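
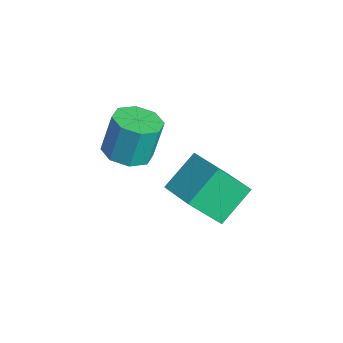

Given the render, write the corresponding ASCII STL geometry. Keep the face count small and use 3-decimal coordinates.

solid 
facet normal -0.941 -0.176 -0.288
outer loop
vertex -1.167 -1.248 -1.7
vertex -0.93 -0.02 -3.222
vertex -0.589 -2.643 -2.735
endloop
endfacet
facet normal -0.121 -0.623 0.773
outer loop
vertex 1.03 -2.34 -2.238
vertex -1.167 -1.248 -1.7
vertex -0.589 -2.643 -2.735
endloop
endfacet
facet normal -0.941 -0.176 -0.289
outer loop
vertex -0.589 -2.643 -2.735
vertex -0.93 -0.02 -3.222
vertex -0.351 -1.414 -4.257
endloop
endfacet
facet normal 0.316 -0.762 -0.566
outer loop
vertex -0.351 -1.414 -4.257
vertex 1.03 -2.34 -2.238
vertex -0.589 -2.643 -2.735
endloop
endfacet
facet normal -0.316 0.762 0.565
outer loop
vertex -1.167 -1.248 -1.7
vertex 0.689 0.283 -2.725
vertex -0.93 -0.02 -3.222
endloop
endfacet
facet normal -0.121 -0.624 0.772
outer loop
vertex 0.451 -0.946 -1.203
vertex -1.167 -1.248 -1.7
vertex 1.03 -2.34 -2.238
endloop
endfacet
facet normal -0.316 0.762 0.566
outer loop
vertex 0.451 -0.946 -1.203
vertex 0.689 0.283 -2.725
vertex -1.167 -1.248 -1.7
endloop
endfacet
facet normal 0.120 0.624 -0.772
outer loop
vertex -0.93 -0.02 -3.222
vertex 0.689 0.283 -2.725
vertex -0.351 -1.414 -4.257
endloop
endfacet
facet normal 0.316 -0.762 -0.565
outer loop
vertex 1.267 -1.112 -3.76
vertex 1.03 -2.34 -2.238
vertex -0.351 -1.414 -4.257
endloop
endfacet
facet normal 0.121 0.623 -0.773
outer loop
vertex -0.351 -1.414 -4.257
vertex 0.689 0.283 -2.725
vertex 1.267 -1.112 -3.76
endloop
endfacet
facet normal 0.941 0.176 0.289
outer loop
vertex 1.267 -1.112 -3.76
vertex 0.451 -0.946 -1.203
vertex 1.03 -2.34 -2.238
endloop
endfacet
facet normal 0.941 0.176 0.289
outer loop
vertex 0.689 0.283 -2.725
vertex 0.451 -0.946 -1.203
vertex 1.267 -1.112 -3.76
endloop
endfacet
facet normal 0.072 -0.290 -0.954
outer loop
vertex 0.183 -3.577 -0.166
vertex -0.669 -4.036 -0.091
vertex -0.391 -3.141 -0.342
endloop
endfacet
facet normal 0.629 0.756 -0.181
outer loop
vertex 0.183 -3.577 -0.166
vertex -0.391 -3.141 -0.342
vertex 0.06 -3.086 1.457
endloop
endfacet
facet normal 0.630 0.755 -0.181
outer loop
vertex 0.06 -3.086 1.457
vertex -0.391 -3.141 -0.342
vertex -0.514 -2.649 1.281
endloop
endfacet
facet normal -0.073 0.289 0.955
outer loop
vertex 0.06 -3.086 1.457
vertex -0.514 -2.649 1.281
vertex -0.791 -3.544 1.531
endloop
endfacet
facet normal 0.072 -0.290 -0.954
outer loop
vertex -0.391 -3.141 -0.342
vertex -0.669 -4.036 -0.091
vertex -1.128 -3.228 -0.371
endloop
endfacet
facet normal -0.101 0.950 -0.296
outer loop
vertex -0.391 -3.141 -0.342
vertex -1.128 -3.228 -0.371
vertex -0.514 -2.649 1.281
endloop
endfacet
facet normal -0.102 0.950 -0.295
outer loop
vertex -0.514 -2.649 1.281
vertex -1.128 -3.228 -0.371
vertex -1.251 -2.737 1.252
endloop
endfacet
facet normal -0.072 0.289 0.955
outer loop
vertex -0.514 -2.649 1.281
vertex -1.251 -2.737 1.252
vertex -0.791 -3.544 1.531
endloop
endfacet
facet normal 0.072 -0.290 -0.954
outer loop
vertex -1.128 -3.228 -0.371
vertex -0.669 -4.036 -0.091
vertex -1.596 -3.789 -0.236
endloop
endfacet
facet normal -0.773 0.588 -0.237
outer loop
vertex -1.128 -3.228 -0.371
vertex -1.596 -3.789 -0.236
vertex -1.251 -2.737 1.252
endloop
endfacet
facet normal -0.774 0.588 -0.236
outer loop
vertex -1.251 -2.737 1.252
vertex -1.596 -3.789 -0.236
vertex -1.718 -3.297 1.387
endloop
endfacet
facet normal -0.071 0.289 0.955
outer loop
vertex -1.251 -2.737 1.252
vertex -1.718 -3.297 1.387
vertex -0.791 -3.544 1.531
endloop
endfacet
facet normal 0.072 -0.289 -0.955
outer loop
vertex -1.596 -3.789 -0.236
vertex -0.669 -4.036 -0.091
vertex -1.52 -4.494 -0.017
endloop
endfacet
facet normal -0.992 -0.119 -0.039
outer loop
vertex -1.596 -3.789 -0.236
vertex -1.52 -4.494 -0.017
vertex -1.718 -3.297 1.387
endloop
endfacet
facet normal -0.992 -0.118 -0.040
outer loop
vertex -1.718 -3.297 1.387
vertex -1.52 -4.494 -0.017
vertex -1.643 -4.003 1.606
endloop
endfacet
facet normal -0.071 0.289 0.955
outer loop
vertex -1.718 -3.297 1.387
vertex -1.643 -4.003 1.606
vertex -0.791 -3.544 1.531
endloop
endfacet
facet normal 0.073 -0.289 -0.955
outer loop
vertex -1.52 -4.494 -0.017
vertex -0.669 -4.036 -0.091
vertex -0.946 -4.931 0.159
endloop
endfacet
facet normal -0.630 -0.755 0.181
outer loop
vertex -1.52 -4.494 -0.017
vertex -0.946 -4.931 0.159
vertex -1.643 -4.003 1.606
endloop
endfacet
facet normal -0.629 -0.756 0.181
outer loop
vertex -1.643 -4.003 1.606
vertex -0.946 -4.931 0.159
vertex -1.069 -4.439 1.782
endloop
endfacet
facet normal -0.072 0.290 0.954
outer loop
vertex -1.643 -4.003 1.606
vertex -1.069 -4.439 1.782
vertex -0.791 -3.544 1.531
endloop
endfacet
facet normal 0.072 -0.289 -0.955
outer loop
vertex -0.946 -4.931 0.159
vertex -0.669 -4.036 -0.091
vertex -0.209 -4.843 0.188
endloop
endfacet
facet normal 0.102 -0.950 0.296
outer loop
vertex -0.946 -4.931 0.159
vertex -0.209 -4.843 0.188
vertex -1.069 -4.439 1.782
endloop
endfacet
facet normal 0.101 -0.950 0.295
outer loop
vertex -1.069 -4.439 1.782
vertex -0.209 -4.843 0.188
vertex -0.332 -4.352 1.811
endloop
endfacet
facet normal -0.072 0.290 0.954
outer loop
vertex -1.069 -4.439 1.782
vertex -0.332 -4.352 1.811
vertex -0.791 -3.544 1.531
endloop
endfacet
facet normal 0.071 -0.289 -0.955
outer loop
vertex -0.209 -4.843 0.188
vertex -0.669 -4.036 -0.091
vertex 0.258 -4.283 0.053
endloop
endfacet
facet normal 0.773 -0.588 0.237
outer loop
vertex -0.209 -4.843 0.188
vertex 0.258 -4.283 0.053
vertex -0.332 -4.352 1.811
endloop
endfacet
facet normal 0.773 -0.588 0.236
outer loop
vertex -0.332 -4.352 1.811
vertex 0.258 -4.283 0.053
vertex 0.136 -3.791 1.676
endloop
endfacet
facet normal -0.072 0.290 0.954
outer loop
vertex -0.332 -4.352 1.811
vertex 0.136 -3.791 1.676
vertex -0.791 -3.544 1.531
endloop
endfacet
facet normal 0.071 -0.289 -0.955
outer loop
vertex 0.258 -4.283 0.053
vertex -0.669 -4.036 -0.091
vertex 0.183 -3.577 -0.166
endloop
endfacet
facet normal 0.992 0.118 0.039
outer loop
vertex 0.258 -4.283 0.053
vertex 0.183 -3.577 -0.166
vertex 0.136 -3.791 1.676
endloop
endfacet
facet normal 0.992 0.119 0.039
outer loop
vertex 0.136 -3.791 1.676
vertex 0.183 -3.577 -0.166
vertex 0.06 -3.086 1.457
endloop
endfacet
facet normal -0.072 0.289 0.955
outer loop
vertex 0.136 -3.791 1.676
vertex 0.06 -3.086 1.457
vertex -0.791 -3.544 1.531
endloop
endfacet

endsolid


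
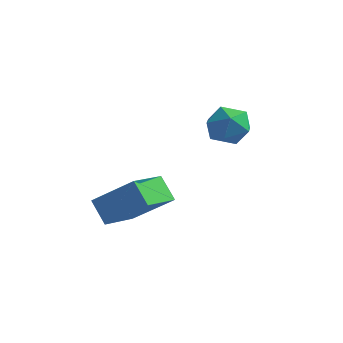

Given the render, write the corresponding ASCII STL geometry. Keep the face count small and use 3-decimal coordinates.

solid 
facet normal -0.633 0.209 0.746
outer loop
vertex 0.802 -3.611 0.024
vertex 0.85 -2.013 -0.384
vertex -0.777 -3.887 -1.238
endloop
endfacet
facet normal -0.028 -0.969 0.247
outer loop
vertex -0.05 -4.127 -2.096
vertex 0.802 -3.611 0.024
vertex -0.777 -3.887 -1.238
endloop
endfacet
facet normal -0.632 0.209 0.746
outer loop
vertex -0.777 -3.887 -1.238
vertex 0.85 -2.013 -0.384
vertex -0.73 -2.288 -1.646
endloop
endfacet
facet normal -0.774 -0.135 -0.618
outer loop
vertex -0.73 -2.288 -1.646
vertex -0.05 -4.127 -2.096
vertex -0.777 -3.887 -1.238
endloop
endfacet
facet normal 0.774 0.135 0.618
outer loop
vertex 0.802 -3.611 0.024
vertex 1.577 -2.253 -1.242
vertex 0.85 -2.013 -0.384
endloop
endfacet
facet normal -0.029 -0.968 0.247
outer loop
vertex 1.53 -3.852 -0.834
vertex 0.802 -3.611 0.024
vertex -0.05 -4.127 -2.096
endloop
endfacet
facet normal 0.774 0.135 0.619
outer loop
vertex 1.53 -3.852 -0.834
vertex 1.577 -2.253 -1.242
vertex 0.802 -3.611 0.024
endloop
endfacet
facet normal 0.029 0.969 -0.247
outer loop
vertex 0.85 -2.013 -0.384
vertex 1.577 -2.253 -1.242
vertex -0.73 -2.288 -1.646
endloop
endfacet
facet normal -0.774 -0.135 -0.619
outer loop
vertex -0.002 -2.529 -2.504
vertex -0.05 -4.127 -2.096
vertex -0.73 -2.288 -1.646
endloop
endfacet
facet normal 0.029 0.968 -0.248
outer loop
vertex -0.73 -2.288 -1.646
vertex 1.577 -2.253 -1.242
vertex -0.002 -2.529 -2.504
endloop
endfacet
facet normal 0.632 -0.209 -0.746
outer loop
vertex -0.002 -2.529 -2.504
vertex 1.53 -3.852 -0.834
vertex -0.05 -4.127 -2.096
endloop
endfacet
facet normal 0.633 -0.209 -0.746
outer loop
vertex 1.577 -2.253 -1.242
vertex 1.53 -3.852 -0.834
vertex -0.002 -2.529 -2.504
endloop
endfacet
facet normal -0.729 0.430 0.533
outer loop
vertex 0.875 1.003 1.251
vertex 1.416 0.96 2.026
vertex 1.454 1.72 1.464
endloop
endfacet
facet normal -0.747 0.648 -0.148
outer loop
vertex 0.875 1.003 1.251
vertex 1.454 1.72 1.464
vertex 1.376 1.425 0.568
endloop
endfacet
facet normal -0.825 0.071 -0.561
outer loop
vertex 0.875 1.003 1.251
vertex 1.376 1.425 0.568
vertex 1.289 0.483 0.577
endloop
endfacet
facet normal -0.854 -0.503 -0.136
outer loop
vertex 0.875 1.003 1.251
vertex 1.289 0.483 0.577
vertex 1.314 0.196 1.478
endloop
endfacet
facet normal -0.794 -0.280 0.539
outer loop
vertex 0.875 1.003 1.251
vertex 1.314 0.196 1.478
vertex 1.416 0.96 2.026
endloop
endfacet
facet normal -0.118 0.946 -0.301
outer loop
vertex 1.376 1.425 0.568
vertex 1.454 1.72 1.464
vertex 2.226 1.644 0.922
endloop
endfacet
facet normal -0.089 0.595 0.799
outer loop
vertex 1.454 1.72 1.464
vertex 1.416 0.96 2.026
vertex 2.251 1.357 1.823
endloop
endfacet
facet normal -0.194 -0.555 0.809
outer loop
vertex 1.416 0.96 2.026
vertex 1.314 0.196 1.478
vertex 2.164 0.415 1.832
endloop
endfacet
facet normal -0.289 -0.914 -0.283
outer loop
vertex 1.314 0.196 1.478
vertex 1.289 0.483 0.577
vertex 2.086 0.12 0.936
endloop
endfacet
facet normal -0.242 0.013 -0.970
outer loop
vertex 1.289 0.483 0.577
vertex 1.376 1.425 0.568
vertex 2.124 0.88 0.374
endloop
endfacet
facet normal 0.854 0.503 0.136
outer loop
vertex 2.665 0.837 1.149
vertex 2.226 1.644 0.922
vertex 2.251 1.357 1.823
endloop
endfacet
facet normal 0.825 -0.071 0.561
outer loop
vertex 2.665 0.837 1.149
vertex 2.251 1.357 1.823
vertex 2.164 0.415 1.832
endloop
endfacet
facet normal 0.747 -0.648 0.148
outer loop
vertex 2.665 0.837 1.149
vertex 2.164 0.415 1.832
vertex 2.086 0.12 0.936
endloop
endfacet
facet normal 0.729 -0.430 -0.533
outer loop
vertex 2.665 0.837 1.149
vertex 2.086 0.12 0.936
vertex 2.124 0.88 0.374
endloop
endfacet
facet normal 0.794 0.280 -0.539
outer loop
vertex 2.665 0.837 1.149
vertex 2.124 0.88 0.374
vertex 2.226 1.644 0.922
endloop
endfacet
facet normal 0.289 0.914 0.283
outer loop
vertex 2.251 1.357 1.823
vertex 2.226 1.644 0.922
vertex 1.454 1.72 1.464
endloop
endfacet
facet normal 0.242 -0.013 0.970
outer loop
vertex 2.164 0.415 1.832
vertex 2.251 1.357 1.823
vertex 1.416 0.96 2.026
endloop
endfacet
facet normal 0.118 -0.946 0.301
outer loop
vertex 2.086 0.12 0.936
vertex 2.164 0.415 1.832
vertex 1.314 0.196 1.478
endloop
endfacet
facet normal 0.089 -0.595 -0.799
outer loop
vertex 2.124 0.88 0.374
vertex 2.086 0.12 0.936
vertex 1.289 0.483 0.577
endloop
endfacet
facet normal 0.194 0.555 -0.809
outer loop
vertex 2.226 1.644 0.922
vertex 2.124 0.88 0.374
vertex 1.376 1.425 0.568
endloop
endfacet

endsolid


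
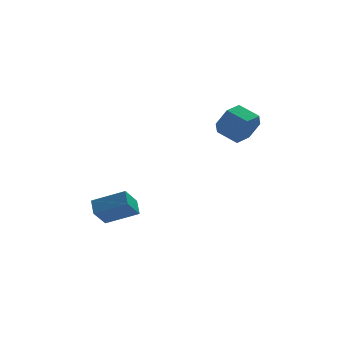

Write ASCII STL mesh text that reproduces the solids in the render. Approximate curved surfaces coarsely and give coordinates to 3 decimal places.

solid 
facet normal -0.878 0.262 -0.399
outer loop
vertex -3.858 0.286 -1.38
vertex -3.251 0.908 -2.306
vertex -3.854 -0.445 -1.869
endloop
endfacet
facet normal -0.478 -0.490 0.729
outer loop
vertex -2.369 -0.888 -1.194
vertex -3.858 0.286 -1.38
vertex -3.854 -0.445 -1.869
endloop
endfacet
facet normal -0.878 0.262 -0.399
outer loop
vertex -3.854 -0.445 -1.869
vertex -3.251 0.908 -2.306
vertex -3.247 0.177 -2.795
endloop
endfacet
facet normal 0.004 -0.831 -0.556
outer loop
vertex -3.247 0.177 -2.795
vertex -2.369 -0.888 -1.194
vertex -3.854 -0.445 -1.869
endloop
endfacet
facet normal -0.004 0.831 0.556
outer loop
vertex -3.858 0.286 -1.38
vertex -1.766 0.465 -1.631
vertex -3.251 0.908 -2.306
endloop
endfacet
facet normal -0.478 -0.490 0.729
outer loop
vertex -2.373 -0.157 -0.705
vertex -3.858 0.286 -1.38
vertex -2.369 -0.888 -1.194
endloop
endfacet
facet normal -0.004 0.831 0.556
outer loop
vertex -2.373 -0.157 -0.705
vertex -1.766 0.465 -1.631
vertex -3.858 0.286 -1.38
endloop
endfacet
facet normal 0.478 0.490 -0.729
outer loop
vertex -3.251 0.908 -2.306
vertex -1.766 0.465 -1.631
vertex -3.247 0.177 -2.795
endloop
endfacet
facet normal 0.004 -0.831 -0.556
outer loop
vertex -1.762 -0.266 -2.12
vertex -2.369 -0.888 -1.194
vertex -3.247 0.177 -2.795
endloop
endfacet
facet normal 0.478 0.490 -0.729
outer loop
vertex -3.247 0.177 -2.795
vertex -1.766 0.465 -1.631
vertex -1.762 -0.266 -2.12
endloop
endfacet
facet normal 0.878 -0.262 0.399
outer loop
vertex -1.762 -0.266 -2.12
vertex -2.373 -0.157 -0.705
vertex -2.369 -0.888 -1.194
endloop
endfacet
facet normal 0.878 -0.262 0.399
outer loop
vertex -1.766 0.465 -1.631
vertex -2.373 -0.157 -0.705
vertex -1.762 -0.266 -2.12
endloop
endfacet
facet normal 0.644 -0.667 -0.375
outer loop
vertex 3.273 -1.889 4.178
vertex 2.777 -1.94 3.417
vertex 3.448 -1.329 3.482
endloop
endfacet
facet normal 0.741 0.420 0.524
outer loop
vertex 3.273 -1.889 4.178
vertex 3.448 -1.329 3.482
vertex 2.539 -1.128 4.605
endloop
endfacet
facet normal 0.740 0.421 0.524
outer loop
vertex 2.539 -1.128 4.605
vertex 3.448 -1.329 3.482
vertex 2.714 -0.569 3.909
endloop
endfacet
facet normal -0.644 0.667 0.374
outer loop
vertex 2.539 -1.128 4.605
vertex 2.714 -0.569 3.909
vertex 2.043 -1.18 3.843
endloop
endfacet
facet normal 0.644 -0.667 -0.374
outer loop
vertex 3.448 -1.329 3.482
vertex 2.777 -1.94 3.417
vertex 2.952 -1.381 2.721
endloop
endfacet
facet normal 0.536 0.743 -0.400
outer loop
vertex 3.448 -1.329 3.482
vertex 2.952 -1.381 2.721
vertex 2.714 -0.569 3.909
endloop
endfacet
facet normal 0.538 0.742 -0.400
outer loop
vertex 2.714 -0.569 3.909
vertex 2.952 -1.381 2.721
vertex 2.218 -0.62 3.147
endloop
endfacet
facet normal -0.644 0.667 0.375
outer loop
vertex 2.714 -0.569 3.909
vertex 2.218 -0.62 3.147
vertex 2.043 -1.18 3.843
endloop
endfacet
facet normal 0.644 -0.667 -0.374
outer loop
vertex 2.952 -1.381 2.721
vertex 2.777 -1.94 3.417
vertex 2.281 -1.992 2.655
endloop
endfacet
facet normal -0.203 0.322 -0.925
outer loop
vertex 2.952 -1.381 2.721
vertex 2.281 -1.992 2.655
vertex 2.218 -0.62 3.147
endloop
endfacet
facet normal -0.204 0.322 -0.924
outer loop
vertex 2.218 -0.62 3.147
vertex 2.281 -1.992 2.655
vertex 1.547 -1.231 3.082
endloop
endfacet
facet normal -0.644 0.667 0.375
outer loop
vertex 2.218 -0.62 3.147
vertex 1.547 -1.231 3.082
vertex 2.043 -1.18 3.843
endloop
endfacet
facet normal 0.644 -0.667 -0.374
outer loop
vertex 2.281 -1.992 2.655
vertex 2.777 -1.94 3.417
vertex 2.106 -2.551 3.351
endloop
endfacet
facet normal -0.741 -0.420 -0.524
outer loop
vertex 2.281 -1.992 2.655
vertex 2.106 -2.551 3.351
vertex 1.547 -1.231 3.082
endloop
endfacet
facet normal -0.740 -0.420 -0.524
outer loop
vertex 1.547 -1.231 3.082
vertex 2.106 -2.551 3.351
vertex 1.372 -1.791 3.778
endloop
endfacet
facet normal -0.644 0.667 0.375
outer loop
vertex 1.547 -1.231 3.082
vertex 1.372 -1.791 3.778
vertex 2.043 -1.18 3.843
endloop
endfacet
facet normal 0.644 -0.667 -0.375
outer loop
vertex 2.106 -2.551 3.351
vertex 2.777 -1.94 3.417
vertex 2.602 -2.5 4.113
endloop
endfacet
facet normal -0.537 -0.743 0.399
outer loop
vertex 2.106 -2.551 3.351
vertex 2.602 -2.5 4.113
vertex 1.372 -1.791 3.778
endloop
endfacet
facet normal -0.537 -0.742 0.401
outer loop
vertex 1.372 -1.791 3.778
vertex 2.602 -2.5 4.113
vertex 1.868 -1.739 4.539
endloop
endfacet
facet normal -0.644 0.667 0.374
outer loop
vertex 1.372 -1.791 3.778
vertex 1.868 -1.739 4.539
vertex 2.043 -1.18 3.843
endloop
endfacet
facet normal 0.644 -0.667 -0.375
outer loop
vertex 2.602 -2.5 4.113
vertex 2.777 -1.94 3.417
vertex 3.273 -1.889 4.178
endloop
endfacet
facet normal 0.203 -0.322 0.925
outer loop
vertex 2.602 -2.5 4.113
vertex 3.273 -1.889 4.178
vertex 1.868 -1.739 4.539
endloop
endfacet
facet normal 0.203 -0.323 0.924
outer loop
vertex 1.868 -1.739 4.539
vertex 3.273 -1.889 4.178
vertex 2.539 -1.128 4.605
endloop
endfacet
facet normal -0.644 0.667 0.374
outer loop
vertex 1.868 -1.739 4.539
vertex 2.539 -1.128 4.605
vertex 2.043 -1.18 3.843
endloop
endfacet

endsolid


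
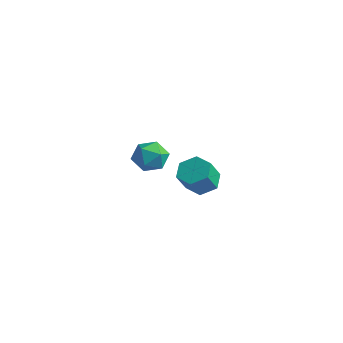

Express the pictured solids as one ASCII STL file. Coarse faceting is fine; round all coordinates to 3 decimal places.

solid 
facet normal -0.559 0.635 -0.532
outer loop
vertex 3.254 -2.125 2.247
vertex 2.605 -2.523 2.454
vertex 2.86 -1.925 2.9
endloop
endfacet
facet normal 0.025 0.960 -0.279
outer loop
vertex 3.254 -2.125 2.247
vertex 2.86 -1.925 2.9
vertex 3.649 -1.944 2.905
endloop
endfacet
facet normal 0.594 0.610 -0.524
outer loop
vertex 3.254 -2.125 2.247
vertex 3.649 -1.944 2.905
vertex 3.881 -2.552 2.46
endloop
endfacet
facet normal 0.362 0.069 -0.929
outer loop
vertex 3.254 -2.125 2.247
vertex 3.881 -2.552 2.46
vertex 3.236 -2.91 2.182
endloop
endfacet
facet normal -0.350 0.085 -0.933
outer loop
vertex 3.254 -2.125 2.247
vertex 3.236 -2.91 2.182
vertex 2.605 -2.523 2.454
endloop
endfacet
facet normal 0.019 0.901 0.433
outer loop
vertex 3.649 -1.944 2.905
vertex 2.86 -1.925 2.9
vertex 3.244 -2.23 3.518
endloop
endfacet
facet normal -0.926 0.377 0.024
outer loop
vertex 2.86 -1.925 2.9
vertex 2.605 -2.523 2.454
vertex 2.599 -2.588 3.24
endloop
endfacet
facet normal -0.586 -0.514 -0.627
outer loop
vertex 2.605 -2.523 2.454
vertex 3.236 -2.91 2.182
vertex 2.831 -3.196 2.795
endloop
endfacet
facet normal 0.568 -0.541 -0.620
outer loop
vertex 3.236 -2.91 2.182
vertex 3.881 -2.552 2.46
vertex 3.62 -3.215 2.8
endloop
endfacet
facet normal 0.942 0.334 0.035
outer loop
vertex 3.881 -2.552 2.46
vertex 3.649 -1.944 2.905
vertex 3.875 -2.617 3.246
endloop
endfacet
facet normal -0.362 -0.069 0.929
outer loop
vertex 3.226 -3.015 3.453
vertex 3.244 -2.23 3.518
vertex 2.599 -2.588 3.24
endloop
endfacet
facet normal -0.594 -0.610 0.524
outer loop
vertex 3.226 -3.015 3.453
vertex 2.599 -2.588 3.24
vertex 2.831 -3.196 2.795
endloop
endfacet
facet normal -0.025 -0.960 0.279
outer loop
vertex 3.226 -3.015 3.453
vertex 2.831 -3.196 2.795
vertex 3.62 -3.215 2.8
endloop
endfacet
facet normal 0.559 -0.635 0.532
outer loop
vertex 3.226 -3.015 3.453
vertex 3.62 -3.215 2.8
vertex 3.875 -2.617 3.246
endloop
endfacet
facet normal 0.350 -0.085 0.933
outer loop
vertex 3.226 -3.015 3.453
vertex 3.875 -2.617 3.246
vertex 3.244 -2.23 3.518
endloop
endfacet
facet normal -0.568 0.541 0.620
outer loop
vertex 2.599 -2.588 3.24
vertex 3.244 -2.23 3.518
vertex 2.86 -1.925 2.9
endloop
endfacet
facet normal -0.942 -0.334 -0.035
outer loop
vertex 2.831 -3.196 2.795
vertex 2.599 -2.588 3.24
vertex 2.605 -2.523 2.454
endloop
endfacet
facet normal -0.019 -0.901 -0.433
outer loop
vertex 3.62 -3.215 2.8
vertex 2.831 -3.196 2.795
vertex 3.236 -2.91 2.182
endloop
endfacet
facet normal 0.926 -0.377 -0.024
outer loop
vertex 3.875 -2.617 3.246
vertex 3.62 -3.215 2.8
vertex 3.881 -2.552 2.46
endloop
endfacet
facet normal 0.586 0.514 0.627
outer loop
vertex 3.244 -2.23 3.518
vertex 3.875 -2.617 3.246
vertex 3.649 -1.944 2.905
endloop
endfacet
facet normal -0.114 0.560 -0.821
outer loop
vertex 1.443 2.887 -2.194
vertex 0.648 2.852 -2.107
vertex 1.063 3.443 -1.762
endloop
endfacet
facet normal 0.873 0.451 0.187
outer loop
vertex 1.443 2.887 -2.194
vertex 1.063 3.443 -1.762
vertex 1.586 2.183 -1.159
endloop
endfacet
facet normal 0.873 0.451 0.187
outer loop
vertex 1.586 2.183 -1.159
vertex 1.063 3.443 -1.762
vertex 1.206 2.739 -0.727
endloop
endfacet
facet normal 0.114 -0.560 0.821
outer loop
vertex 1.586 2.183 -1.159
vertex 1.206 2.739 -0.727
vertex 0.792 2.148 -1.073
endloop
endfacet
facet normal -0.113 0.559 -0.821
outer loop
vertex 1.063 3.443 -1.762
vertex 0.648 2.852 -2.107
vertex 0.268 3.408 -1.676
endloop
endfacet
facet normal 0.024 0.828 0.560
outer loop
vertex 1.063 3.443 -1.762
vertex 0.268 3.408 -1.676
vertex 1.206 2.739 -0.727
endloop
endfacet
facet normal 0.024 0.828 0.560
outer loop
vertex 1.206 2.739 -0.727
vertex 0.268 3.408 -1.676
vertex 0.411 2.704 -0.641
endloop
endfacet
facet normal 0.113 -0.560 0.821
outer loop
vertex 1.206 2.739 -0.727
vertex 0.411 2.704 -0.641
vertex 0.792 2.148 -1.073
endloop
endfacet
facet normal -0.114 0.559 -0.821
outer loop
vertex 0.268 3.408 -1.676
vertex 0.648 2.852 -2.107
vertex -0.146 2.817 -2.021
endloop
endfacet
facet normal -0.848 0.376 0.373
outer loop
vertex 0.268 3.408 -1.676
vertex -0.146 2.817 -2.021
vertex 0.411 2.704 -0.641
endloop
endfacet
facet normal -0.848 0.376 0.373
outer loop
vertex 0.411 2.704 -0.641
vertex -0.146 2.817 -2.021
vertex -0.003 2.113 -0.986
endloop
endfacet
facet normal 0.114 -0.559 0.821
outer loop
vertex 0.411 2.704 -0.641
vertex -0.003 2.113 -0.986
vertex 0.792 2.148 -1.073
endloop
endfacet
facet normal -0.114 0.560 -0.821
outer loop
vertex -0.146 2.817 -2.021
vertex 0.648 2.852 -2.107
vertex 0.234 2.261 -2.453
endloop
endfacet
facet normal -0.873 -0.451 -0.187
outer loop
vertex -0.146 2.817 -2.021
vertex 0.234 2.261 -2.453
vertex -0.003 2.113 -0.986
endloop
endfacet
facet normal -0.873 -0.451 -0.187
outer loop
vertex -0.003 2.113 -0.986
vertex 0.234 2.261 -2.453
vertex 0.377 1.557 -1.418
endloop
endfacet
facet normal 0.114 -0.560 0.821
outer loop
vertex -0.003 2.113 -0.986
vertex 0.377 1.557 -1.418
vertex 0.792 2.148 -1.073
endloop
endfacet
facet normal -0.113 0.560 -0.821
outer loop
vertex 0.234 2.261 -2.453
vertex 0.648 2.852 -2.107
vertex 1.029 2.296 -2.539
endloop
endfacet
facet normal -0.024 -0.828 -0.560
outer loop
vertex 0.234 2.261 -2.453
vertex 1.029 2.296 -2.539
vertex 0.377 1.557 -1.418
endloop
endfacet
facet normal -0.024 -0.828 -0.560
outer loop
vertex 0.377 1.557 -1.418
vertex 1.029 2.296 -2.539
vertex 1.172 1.592 -1.504
endloop
endfacet
facet normal 0.113 -0.559 0.821
outer loop
vertex 0.377 1.557 -1.418
vertex 1.172 1.592 -1.504
vertex 0.792 2.148 -1.073
endloop
endfacet
facet normal -0.114 0.559 -0.821
outer loop
vertex 1.029 2.296 -2.539
vertex 0.648 2.852 -2.107
vertex 1.443 2.887 -2.194
endloop
endfacet
facet normal 0.848 -0.376 -0.373
outer loop
vertex 1.029 2.296 -2.539
vertex 1.443 2.887 -2.194
vertex 1.172 1.592 -1.504
endloop
endfacet
facet normal 0.848 -0.376 -0.373
outer loop
vertex 1.172 1.592 -1.504
vertex 1.443 2.887 -2.194
vertex 1.586 2.183 -1.159
endloop
endfacet
facet normal 0.114 -0.559 0.821
outer loop
vertex 1.172 1.592 -1.504
vertex 1.586 2.183 -1.159
vertex 0.792 2.148 -1.073
endloop
endfacet

endsolid


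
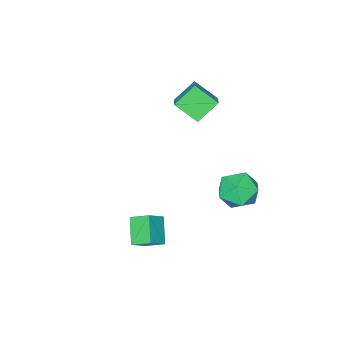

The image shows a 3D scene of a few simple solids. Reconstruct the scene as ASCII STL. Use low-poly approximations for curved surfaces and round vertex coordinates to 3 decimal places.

solid 
facet normal -0.873 -0.264 0.410
outer loop
vertex -3.659 1.929 -2.696
vertex -3.268 0.887 -2.533
vertex -3.131 1.671 -1.737
endloop
endfacet
facet normal -0.738 0.428 0.522
outer loop
vertex -3.659 1.929 -2.696
vertex -3.131 1.671 -1.737
vertex -2.923 2.652 -2.247
endloop
endfacet
facet normal -0.660 0.743 -0.115
outer loop
vertex -3.659 1.929 -2.696
vertex -2.923 2.652 -2.247
vertex -2.93 2.474 -3.358
endloop
endfacet
facet normal -0.746 0.246 -0.619
outer loop
vertex -3.659 1.929 -2.696
vertex -2.93 2.474 -3.358
vertex -3.143 1.384 -3.535
endloop
endfacet
facet normal -0.878 -0.376 -0.296
outer loop
vertex -3.659 1.929 -2.696
vertex -3.143 1.384 -3.535
vertex -3.268 0.887 -2.533
endloop
endfacet
facet normal -0.118 0.478 0.871
outer loop
vertex -2.923 2.652 -2.247
vertex -3.131 1.671 -1.737
vertex -2.077 2.056 -1.805
endloop
endfacet
facet normal -0.337 -0.641 0.690
outer loop
vertex -3.131 1.671 -1.737
vertex -3.268 0.887 -2.533
vertex -2.29 0.966 -1.982
endloop
endfacet
facet normal -0.344 -0.823 -0.451
outer loop
vertex -3.268 0.887 -2.533
vertex -3.143 1.384 -3.535
vertex -2.297 0.788 -3.093
endloop
endfacet
facet normal -0.130 0.184 -0.974
outer loop
vertex -3.143 1.384 -3.535
vertex -2.93 2.474 -3.358
vertex -2.089 1.769 -3.603
endloop
endfacet
facet normal 0.009 0.987 -0.158
outer loop
vertex -2.93 2.474 -3.358
vertex -2.923 2.652 -2.247
vertex -1.952 2.553 -2.807
endloop
endfacet
facet normal 0.746 -0.246 0.619
outer loop
vertex -1.561 1.511 -2.644
vertex -2.077 2.056 -1.805
vertex -2.29 0.966 -1.982
endloop
endfacet
facet normal 0.660 -0.743 0.115
outer loop
vertex -1.561 1.511 -2.644
vertex -2.29 0.966 -1.982
vertex -2.297 0.788 -3.093
endloop
endfacet
facet normal 0.738 -0.428 -0.522
outer loop
vertex -1.561 1.511 -2.644
vertex -2.297 0.788 -3.093
vertex -2.089 1.769 -3.603
endloop
endfacet
facet normal 0.873 0.264 -0.410
outer loop
vertex -1.561 1.511 -2.644
vertex -2.089 1.769 -3.603
vertex -1.952 2.553 -2.807
endloop
endfacet
facet normal 0.878 0.376 0.296
outer loop
vertex -1.561 1.511 -2.644
vertex -1.952 2.553 -2.807
vertex -2.077 2.056 -1.805
endloop
endfacet
facet normal 0.130 -0.184 0.974
outer loop
vertex -2.29 0.966 -1.982
vertex -2.077 2.056 -1.805
vertex -3.131 1.671 -1.737
endloop
endfacet
facet normal -0.009 -0.987 0.158
outer loop
vertex -2.297 0.788 -3.093
vertex -2.29 0.966 -1.982
vertex -3.268 0.887 -2.533
endloop
endfacet
facet normal 0.118 -0.478 -0.871
outer loop
vertex -2.089 1.769 -3.603
vertex -2.297 0.788 -3.093
vertex -3.143 1.384 -3.535
endloop
endfacet
facet normal 0.337 0.641 -0.690
outer loop
vertex -1.952 2.553 -2.807
vertex -2.089 1.769 -3.603
vertex -2.93 2.474 -3.358
endloop
endfacet
facet normal 0.344 0.823 0.451
outer loop
vertex -2.077 2.056 -1.805
vertex -1.952 2.553 -2.807
vertex -2.923 2.652 -2.247
endloop
endfacet
facet normal -0.728 0.214 0.651
outer loop
vertex -3.067 -1.587 2.922
vertex -2.317 -0.824 3.509
vertex -3.502 -0.515 2.083
endloop
endfacet
facet normal -0.615 -0.625 -0.480
outer loop
vertex -2.483 -0.816 1.171
vertex -3.067 -1.587 2.922
vertex -3.502 -0.515 2.083
endloop
endfacet
facet normal -0.728 0.215 0.651
outer loop
vertex -3.502 -0.515 2.083
vertex -2.317 -0.824 3.509
vertex -2.752 0.248 2.669
endloop
endfacet
facet normal -0.304 0.750 -0.587
outer loop
vertex -2.752 0.248 2.669
vertex -2.483 -0.816 1.171
vertex -3.502 -0.515 2.083
endloop
endfacet
facet normal 0.304 -0.750 0.587
outer loop
vertex -3.067 -1.587 2.922
vertex -1.298 -1.125 2.597
vertex -2.317 -0.824 3.509
endloop
endfacet
facet normal -0.614 -0.626 -0.480
outer loop
vertex -2.048 -1.888 2.011
vertex -3.067 -1.587 2.922
vertex -2.483 -0.816 1.171
endloop
endfacet
facet normal 0.304 -0.750 0.588
outer loop
vertex -2.048 -1.888 2.011
vertex -1.298 -1.125 2.597
vertex -3.067 -1.587 2.922
endloop
endfacet
facet normal 0.615 0.626 0.480
outer loop
vertex -2.317 -0.824 3.509
vertex -1.298 -1.125 2.597
vertex -2.752 0.248 2.669
endloop
endfacet
facet normal -0.304 0.750 -0.587
outer loop
vertex -1.733 -0.053 1.758
vertex -2.483 -0.816 1.171
vertex -2.752 0.248 2.669
endloop
endfacet
facet normal 0.615 0.626 0.481
outer loop
vertex -2.752 0.248 2.669
vertex -1.298 -1.125 2.597
vertex -1.733 -0.053 1.758
endloop
endfacet
facet normal 0.728 -0.215 -0.651
outer loop
vertex -1.733 -0.053 1.758
vertex -2.048 -1.888 2.011
vertex -2.483 -0.816 1.171
endloop
endfacet
facet normal 0.728 -0.215 -0.652
outer loop
vertex -1.298 -1.125 2.597
vertex -2.048 -1.888 2.011
vertex -1.733 -0.053 1.758
endloop
endfacet
facet normal -0.510 -0.578 0.637
outer loop
vertex 2.726 1.356 -1.105
vertex 1.831 1.35 -1.827
vertex 3.1 0.524 -1.561
endloop
endfacet
facet normal 0.778 0.006 0.628
outer loop
vertex 3.829 1.35 -2.473
vertex 2.726 1.356 -1.105
vertex 3.1 0.524 -1.561
endloop
endfacet
facet normal -0.510 -0.578 0.637
outer loop
vertex 3.1 0.524 -1.561
vertex 1.831 1.35 -1.827
vertex 2.205 0.517 -2.283
endloop
endfacet
facet normal 0.366 -0.816 -0.446
outer loop
vertex 2.205 0.517 -2.283
vertex 3.829 1.35 -2.473
vertex 3.1 0.524 -1.561
endloop
endfacet
facet normal -0.366 0.816 0.447
outer loop
vertex 2.726 1.356 -1.105
vertex 2.56 2.176 -2.739
vertex 1.831 1.35 -1.827
endloop
endfacet
facet normal 0.778 0.006 0.628
outer loop
vertex 3.455 2.183 -2.017
vertex 2.726 1.356 -1.105
vertex 3.829 1.35 -2.473
endloop
endfacet
facet normal -0.367 0.816 0.447
outer loop
vertex 3.455 2.183 -2.017
vertex 2.56 2.176 -2.739
vertex 2.726 1.356 -1.105
endloop
endfacet
facet normal -0.778 -0.006 -0.628
outer loop
vertex 1.831 1.35 -1.827
vertex 2.56 2.176 -2.739
vertex 2.205 0.517 -2.283
endloop
endfacet
facet normal 0.366 -0.816 -0.447
outer loop
vertex 2.934 1.344 -3.195
vertex 3.829 1.35 -2.473
vertex 2.205 0.517 -2.283
endloop
endfacet
facet normal -0.778 -0.006 -0.628
outer loop
vertex 2.205 0.517 -2.283
vertex 2.56 2.176 -2.739
vertex 2.934 1.344 -3.195
endloop
endfacet
facet normal 0.510 0.578 -0.637
outer loop
vertex 2.934 1.344 -3.195
vertex 3.455 2.183 -2.017
vertex 3.829 1.35 -2.473
endloop
endfacet
facet normal 0.510 0.578 -0.637
outer loop
vertex 2.56 2.176 -2.739
vertex 3.455 2.183 -2.017
vertex 2.934 1.344 -3.195
endloop
endfacet

endsolid


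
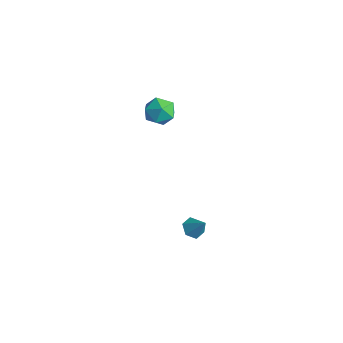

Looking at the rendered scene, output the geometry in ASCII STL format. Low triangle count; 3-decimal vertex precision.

solid 
facet normal -0.602 -0.198 -0.773
outer loop
vertex -0.579 3.717 -4.466
vertex -0.881 3.261 -4.114
vertex -1.096 3.875 -4.104
endloop
endfacet
facet normal 0.326 0.944 0.054
outer loop
vertex -0.579 3.717 -4.466
vertex -1.096 3.875 -4.104
vertex -0.159 3.499 -3.186
endloop
endfacet
facet normal -0.601 -0.198 -0.774
outer loop
vertex -1.096 3.875 -4.104
vertex -0.881 3.261 -4.114
vertex -1.398 3.419 -3.753
endloop
endfacet
facet normal -0.333 0.704 0.628
outer loop
vertex -1.096 3.875 -4.104
vertex -1.398 3.419 -3.753
vertex -0.159 3.499 -3.186
endloop
endfacet
facet normal -0.601 -0.200 -0.774
outer loop
vertex -1.398 3.419 -3.753
vertex -0.881 3.261 -4.114
vertex -1.183 2.806 -3.762
endloop
endfacet
facet normal -0.403 -0.155 0.902
outer loop
vertex -1.398 3.419 -3.753
vertex -1.183 2.806 -3.762
vertex -0.159 3.499 -3.186
endloop
endfacet
facet normal -0.603 -0.198 -0.773
outer loop
vertex -1.183 2.806 -3.762
vertex -0.881 3.261 -4.114
vertex -0.667 2.648 -4.124
endloop
endfacet
facet normal 0.186 -0.776 0.603
outer loop
vertex -1.183 2.806 -3.762
vertex -0.667 2.648 -4.124
vertex -0.159 3.499 -3.186
endloop
endfacet
facet normal -0.603 -0.198 -0.773
outer loop
vertex -0.667 2.648 -4.124
vertex -0.881 3.261 -4.114
vertex -0.365 3.103 -4.476
endloop
endfacet
facet normal 0.843 -0.537 0.030
outer loop
vertex -0.667 2.648 -4.124
vertex -0.365 3.103 -4.476
vertex -0.159 3.499 -3.186
endloop
endfacet
facet normal -0.603 -0.198 -0.773
outer loop
vertex -0.365 3.103 -4.476
vertex -0.881 3.261 -4.114
vertex -0.579 3.717 -4.466
endloop
endfacet
facet normal 0.914 0.323 -0.245
outer loop
vertex -0.365 3.103 -4.476
vertex -0.579 3.717 -4.466
vertex -0.159 3.499 -3.186
endloop
endfacet
facet normal 0.168 0.242 0.956
outer loop
vertex -3.651 3.932 3.586
vertex -4.26 3.303 3.852
vertex -3.38 3.075 3.755
endloop
endfacet
facet normal 0.752 0.348 0.560
outer loop
vertex -3.651 3.932 3.586
vertex -3.38 3.075 3.755
vertex -3.049 3.525 3.03
endloop
endfacet
facet normal 0.585 0.810 0.041
outer loop
vertex -3.651 3.932 3.586
vertex -3.049 3.525 3.03
vertex -3.726 4.032 2.68
endloop
endfacet
facet normal -0.101 0.988 0.117
outer loop
vertex -3.651 3.932 3.586
vertex -3.726 4.032 2.68
vertex -4.474 3.895 3.187
endloop
endfacet
facet normal -0.359 0.637 0.682
outer loop
vertex -3.651 3.932 3.586
vertex -4.474 3.895 3.187
vertex -4.26 3.303 3.852
endloop
endfacet
facet normal 0.928 -0.272 0.255
outer loop
vertex -3.049 3.525 3.03
vertex -3.38 3.075 3.755
vertex -3.286 2.645 2.953
endloop
endfacet
facet normal -0.017 -0.446 0.895
outer loop
vertex -3.38 3.075 3.755
vertex -4.26 3.303 3.852
vertex -4.034 2.508 3.46
endloop
endfacet
facet normal -0.870 0.195 0.453
outer loop
vertex -4.26 3.303 3.852
vertex -4.474 3.895 3.187
vertex -4.711 3.015 3.11
endloop
endfacet
facet normal -0.453 0.763 -0.462
outer loop
vertex -4.474 3.895 3.187
vertex -3.726 4.032 2.68
vertex -4.38 3.465 2.385
endloop
endfacet
facet normal 0.658 0.475 -0.584
outer loop
vertex -3.726 4.032 2.68
vertex -3.049 3.525 3.03
vertex -3.5 3.237 2.288
endloop
endfacet
facet normal 0.101 -0.988 -0.117
outer loop
vertex -4.109 2.608 2.554
vertex -3.286 2.645 2.953
vertex -4.034 2.508 3.46
endloop
endfacet
facet normal -0.585 -0.810 -0.041
outer loop
vertex -4.109 2.608 2.554
vertex -4.034 2.508 3.46
vertex -4.711 3.015 3.11
endloop
endfacet
facet normal -0.752 -0.348 -0.560
outer loop
vertex -4.109 2.608 2.554
vertex -4.711 3.015 3.11
vertex -4.38 3.465 2.385
endloop
endfacet
facet normal -0.168 -0.242 -0.956
outer loop
vertex -4.109 2.608 2.554
vertex -4.38 3.465 2.385
vertex -3.5 3.237 2.288
endloop
endfacet
facet normal 0.359 -0.637 -0.682
outer loop
vertex -4.109 2.608 2.554
vertex -3.5 3.237 2.288
vertex -3.286 2.645 2.953
endloop
endfacet
facet normal 0.453 -0.763 0.462
outer loop
vertex -4.034 2.508 3.46
vertex -3.286 2.645 2.953
vertex -3.38 3.075 3.755
endloop
endfacet
facet normal -0.658 -0.475 0.584
outer loop
vertex -4.711 3.015 3.11
vertex -4.034 2.508 3.46
vertex -4.26 3.303 3.852
endloop
endfacet
facet normal -0.928 0.272 -0.255
outer loop
vertex -4.38 3.465 2.385
vertex -4.711 3.015 3.11
vertex -4.474 3.895 3.187
endloop
endfacet
facet normal 0.017 0.446 -0.895
outer loop
vertex -3.5 3.237 2.288
vertex -4.38 3.465 2.385
vertex -3.726 4.032 2.68
endloop
endfacet
facet normal 0.870 -0.195 -0.453
outer loop
vertex -3.286 2.645 2.953
vertex -3.5 3.237 2.288
vertex -3.049 3.525 3.03
endloop
endfacet

endsolid


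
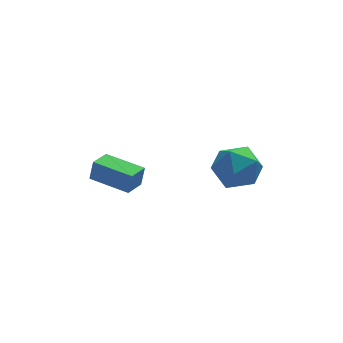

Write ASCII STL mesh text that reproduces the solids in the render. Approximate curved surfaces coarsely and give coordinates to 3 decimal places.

solid 
facet normal -0.731 0.250 0.635
outer loop
vertex -0.597 -1.415 0.564
vertex -1.051 -2.233 0.364
vertex -0.417 -2.2 1.08
endloop
endfacet
facet normal -0.107 0.529 0.842
outer loop
vertex -0.597 -1.415 0.564
vertex -0.417 -2.2 1.08
vertex 0.302 -1.628 0.812
endloop
endfacet
facet normal 0.137 0.940 0.312
outer loop
vertex -0.597 -1.415 0.564
vertex 0.302 -1.628 0.812
vertex 0.112 -1.308 -0.069
endloop
endfacet
facet normal -0.336 0.915 -0.222
outer loop
vertex -0.597 -1.415 0.564
vertex 0.112 -1.308 -0.069
vertex -0.724 -1.682 -0.346
endloop
endfacet
facet normal -0.872 0.489 -0.022
outer loop
vertex -0.597 -1.415 0.564
vertex -0.724 -1.682 -0.346
vertex -1.051 -2.233 0.364
endloop
endfacet
facet normal 0.354 -0.007 0.935
outer loop
vertex 0.302 -1.628 0.812
vertex -0.417 -2.2 1.08
vertex 0.404 -2.578 0.766
endloop
endfacet
facet normal -0.655 -0.459 0.601
outer loop
vertex -0.417 -2.2 1.08
vertex -1.051 -2.233 0.364
vertex -0.432 -2.952 0.489
endloop
endfacet
facet normal -0.883 -0.072 -0.463
outer loop
vertex -1.051 -2.233 0.364
vertex -0.724 -1.682 -0.346
vertex -0.622 -2.632 -0.392
endloop
endfacet
facet normal -0.016 0.618 -0.786
outer loop
vertex -0.724 -1.682 -0.346
vertex 0.112 -1.308 -0.069
vertex 0.097 -2.06 -0.66
endloop
endfacet
facet normal 0.749 0.658 0.078
outer loop
vertex 0.112 -1.308 -0.069
vertex 0.302 -1.628 0.812
vertex 0.731 -2.027 0.056
endloop
endfacet
facet normal 0.336 -0.915 0.222
outer loop
vertex 0.277 -2.845 -0.144
vertex 0.404 -2.578 0.766
vertex -0.432 -2.952 0.489
endloop
endfacet
facet normal -0.137 -0.940 -0.312
outer loop
vertex 0.277 -2.845 -0.144
vertex -0.432 -2.952 0.489
vertex -0.622 -2.632 -0.392
endloop
endfacet
facet normal 0.107 -0.529 -0.842
outer loop
vertex 0.277 -2.845 -0.144
vertex -0.622 -2.632 -0.392
vertex 0.097 -2.06 -0.66
endloop
endfacet
facet normal 0.731 -0.250 -0.635
outer loop
vertex 0.277 -2.845 -0.144
vertex 0.097 -2.06 -0.66
vertex 0.731 -2.027 0.056
endloop
endfacet
facet normal 0.872 -0.489 0.022
outer loop
vertex 0.277 -2.845 -0.144
vertex 0.731 -2.027 0.056
vertex 0.404 -2.578 0.766
endloop
endfacet
facet normal 0.016 -0.618 0.786
outer loop
vertex -0.432 -2.952 0.489
vertex 0.404 -2.578 0.766
vertex -0.417 -2.2 1.08
endloop
endfacet
facet normal -0.749 -0.658 -0.078
outer loop
vertex -0.622 -2.632 -0.392
vertex -0.432 -2.952 0.489
vertex -1.051 -2.233 0.364
endloop
endfacet
facet normal -0.354 0.007 -0.935
outer loop
vertex 0.097 -2.06 -0.66
vertex -0.622 -2.632 -0.392
vertex -0.724 -1.682 -0.346
endloop
endfacet
facet normal 0.655 0.459 -0.601
outer loop
vertex 0.731 -2.027 0.056
vertex 0.097 -2.06 -0.66
vertex 0.112 -1.308 -0.069
endloop
endfacet
facet normal 0.883 0.072 0.463
outer loop
vertex 0.404 -2.578 0.766
vertex 0.731 -2.027 0.056
vertex 0.302 -1.628 0.812
endloop
endfacet
facet normal -0.621 -0.769 0.148
outer loop
vertex -3.504 -1.302 -0.423
vertex -4.665 -0.334 -0.264
vertex -3.644 -1.34 -1.21
endloop
endfacet
facet normal 0.763 -0.638 -0.105
outer loop
vertex -3.115 -0.686 -1.336
vertex -3.504 -1.302 -0.423
vertex -3.644 -1.34 -1.21
endloop
endfacet
facet normal -0.622 -0.769 0.147
outer loop
vertex -3.644 -1.34 -1.21
vertex -4.665 -0.334 -0.264
vertex -4.804 -0.372 -1.051
endloop
endfacet
facet normal -0.175 -0.048 -0.983
outer loop
vertex -4.804 -0.372 -1.051
vertex -3.115 -0.686 -1.336
vertex -3.644 -1.34 -1.21
endloop
endfacet
facet normal 0.175 0.048 0.983
outer loop
vertex -3.504 -1.302 -0.423
vertex -4.136 0.32 -0.39
vertex -4.665 -0.334 -0.264
endloop
endfacet
facet normal 0.764 -0.637 -0.104
outer loop
vertex -2.976 -0.648 -0.549
vertex -3.504 -1.302 -0.423
vertex -3.115 -0.686 -1.336
endloop
endfacet
facet normal 0.175 0.048 0.983
outer loop
vertex -2.976 -0.648 -0.549
vertex -4.136 0.32 -0.39
vertex -3.504 -1.302 -0.423
endloop
endfacet
facet normal -0.763 0.638 0.104
outer loop
vertex -4.665 -0.334 -0.264
vertex -4.136 0.32 -0.39
vertex -4.804 -0.372 -1.051
endloop
endfacet
facet normal -0.175 -0.048 -0.983
outer loop
vertex -4.276 0.282 -1.177
vertex -3.115 -0.686 -1.336
vertex -4.804 -0.372 -1.051
endloop
endfacet
facet normal -0.764 0.637 0.105
outer loop
vertex -4.804 -0.372 -1.051
vertex -4.136 0.32 -0.39
vertex -4.276 0.282 -1.177
endloop
endfacet
facet normal 0.621 0.770 -0.147
outer loop
vertex -4.276 0.282 -1.177
vertex -2.976 -0.648 -0.549
vertex -3.115 -0.686 -1.336
endloop
endfacet
facet normal 0.622 0.769 -0.148
outer loop
vertex -4.136 0.32 -0.39
vertex -2.976 -0.648 -0.549
vertex -4.276 0.282 -1.177
endloop
endfacet

endsolid


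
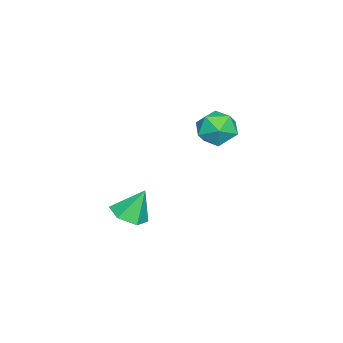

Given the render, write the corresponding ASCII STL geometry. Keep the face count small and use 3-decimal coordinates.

solid 
facet normal -0.313 0.885 0.345
outer loop
vertex -2.922 2.966 3.705
vertex -3.814 2.581 3.885
vertex -3.115 2.556 4.583
endloop
endfacet
facet normal 0.386 0.800 0.459
outer loop
vertex -2.922 2.966 3.705
vertex -3.115 2.556 4.583
vertex -2.247 2.391 4.14
endloop
endfacet
facet normal 0.701 0.692 -0.173
outer loop
vertex -2.922 2.966 3.705
vertex -2.247 2.391 4.14
vertex -2.41 2.313 3.168
endloop
endfacet
facet normal 0.196 0.710 -0.676
outer loop
vertex -2.922 2.966 3.705
vertex -2.41 2.313 3.168
vertex -3.379 2.431 3.011
endloop
endfacet
facet normal -0.430 0.830 -0.356
outer loop
vertex -2.922 2.966 3.705
vertex -3.379 2.431 3.011
vertex -3.814 2.581 3.885
endloop
endfacet
facet normal 0.476 0.212 0.853
outer loop
vertex -2.247 2.391 4.14
vertex -3.115 2.556 4.583
vertex -2.721 1.649 4.589
endloop
endfacet
facet normal -0.656 0.350 0.669
outer loop
vertex -3.115 2.556 4.583
vertex -3.814 2.581 3.885
vertex -3.69 1.767 4.432
endloop
endfacet
facet normal -0.846 0.259 -0.466
outer loop
vertex -3.814 2.581 3.885
vertex -3.379 2.431 3.011
vertex -3.853 1.689 3.46
endloop
endfacet
facet normal 0.167 0.066 -0.984
outer loop
vertex -3.379 2.431 3.011
vertex -2.41 2.313 3.168
vertex -2.985 1.524 3.017
endloop
endfacet
facet normal 0.985 0.037 -0.168
outer loop
vertex -2.41 2.313 3.168
vertex -2.247 2.391 4.14
vertex -2.286 1.499 3.715
endloop
endfacet
facet normal -0.196 -0.710 0.676
outer loop
vertex -3.178 1.114 3.895
vertex -2.721 1.649 4.589
vertex -3.69 1.767 4.432
endloop
endfacet
facet normal -0.701 -0.692 0.173
outer loop
vertex -3.178 1.114 3.895
vertex -3.69 1.767 4.432
vertex -3.853 1.689 3.46
endloop
endfacet
facet normal -0.386 -0.800 -0.459
outer loop
vertex -3.178 1.114 3.895
vertex -3.853 1.689 3.46
vertex -2.985 1.524 3.017
endloop
endfacet
facet normal 0.313 -0.885 -0.345
outer loop
vertex -3.178 1.114 3.895
vertex -2.985 1.524 3.017
vertex -2.286 1.499 3.715
endloop
endfacet
facet normal 0.430 -0.830 0.356
outer loop
vertex -3.178 1.114 3.895
vertex -2.286 1.499 3.715
vertex -2.721 1.649 4.589
endloop
endfacet
facet normal -0.167 -0.066 0.984
outer loop
vertex -3.69 1.767 4.432
vertex -2.721 1.649 4.589
vertex -3.115 2.556 4.583
endloop
endfacet
facet normal -0.985 -0.037 0.168
outer loop
vertex -3.853 1.689 3.46
vertex -3.69 1.767 4.432
vertex -3.814 2.581 3.885
endloop
endfacet
facet normal -0.476 -0.212 -0.853
outer loop
vertex -2.985 1.524 3.017
vertex -3.853 1.689 3.46
vertex -3.379 2.431 3.011
endloop
endfacet
facet normal 0.656 -0.350 -0.669
outer loop
vertex -2.286 1.499 3.715
vertex -2.985 1.524 3.017
vertex -2.41 2.313 3.168
endloop
endfacet
facet normal 0.846 -0.259 0.466
outer loop
vertex -2.721 1.649 4.589
vertex -2.286 1.499 3.715
vertex -2.247 2.391 4.14
endloop
endfacet
facet normal 0.187 -0.403 -0.896
outer loop
vertex 2.744 -0.067 1.639
vertex 1.956 0.098 1.4
vertex 2.561 0.666 1.271
endloop
endfacet
facet normal 0.772 0.428 0.469
outer loop
vertex 2.744 -0.067 1.639
vertex 2.561 0.666 1.271
vertex 1.684 0.682 2.7
endloop
endfacet
facet normal 0.186 -0.402 -0.896
outer loop
vertex 2.561 0.666 1.271
vertex 1.956 0.098 1.4
vertex 1.772 0.831 1.033
endloop
endfacet
facet normal 0.176 0.980 0.097
outer loop
vertex 2.561 0.666 1.271
vertex 1.772 0.831 1.033
vertex 1.684 0.682 2.7
endloop
endfacet
facet normal 0.186 -0.402 -0.896
outer loop
vertex 1.772 0.831 1.033
vertex 1.956 0.098 1.4
vertex 1.167 0.263 1.162
endloop
endfacet
facet normal -0.681 0.732 0.029
outer loop
vertex 1.772 0.831 1.033
vertex 1.167 0.263 1.162
vertex 1.684 0.682 2.7
endloop
endfacet
facet normal 0.186 -0.402 -0.896
outer loop
vertex 1.167 0.263 1.162
vertex 1.956 0.098 1.4
vertex 1.35 -0.47 1.529
endloop
endfacet
facet normal -0.940 -0.067 0.334
outer loop
vertex 1.167 0.263 1.162
vertex 1.35 -0.47 1.529
vertex 1.684 0.682 2.7
endloop
endfacet
facet normal 0.187 -0.403 -0.896
outer loop
vertex 1.35 -0.47 1.529
vertex 1.956 0.098 1.4
vertex 2.139 -0.635 1.768
endloop
endfacet
facet normal -0.343 -0.619 0.707
outer loop
vertex 1.35 -0.47 1.529
vertex 2.139 -0.635 1.768
vertex 1.684 0.682 2.7
endloop
endfacet
facet normal 0.187 -0.403 -0.896
outer loop
vertex 2.139 -0.635 1.768
vertex 1.956 0.098 1.4
vertex 2.744 -0.067 1.639
endloop
endfacet
facet normal 0.513 -0.371 0.774
outer loop
vertex 2.139 -0.635 1.768
vertex 2.744 -0.067 1.639
vertex 1.684 0.682 2.7
endloop
endfacet

endsolid


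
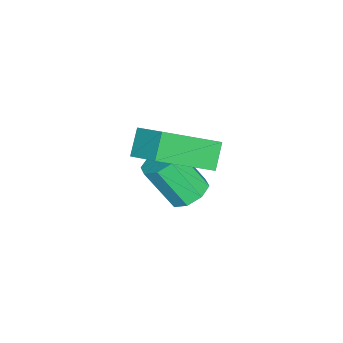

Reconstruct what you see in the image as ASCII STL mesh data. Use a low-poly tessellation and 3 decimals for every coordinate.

solid 
facet normal 0.036 0.570 -0.821
outer loop
vertex 0.286 -0.745 -3.989
vertex -0.362 -0.835 -4.08
vertex 0.007 -0.393 -3.757
endloop
endfacet
facet normal 0.833 0.436 0.340
outer loop
vertex 0.286 -0.745 -3.989
vertex 0.007 -0.393 -3.757
vertex 0.229 -1.634 -2.708
endloop
endfacet
facet normal 0.832 0.437 0.341
outer loop
vertex 0.229 -1.634 -2.708
vertex 0.007 -0.393 -3.757
vertex -0.05 -1.283 -2.477
endloop
endfacet
facet normal -0.037 -0.570 0.821
outer loop
vertex 0.229 -1.634 -2.708
vertex -0.05 -1.283 -2.477
vertex -0.418 -1.725 -2.8
endloop
endfacet
facet normal 0.035 0.571 -0.821
outer loop
vertex 0.007 -0.393 -3.757
vertex -0.362 -0.835 -4.08
vertex -0.488 -0.301 -3.714
endloop
endfacet
facet normal 0.198 0.801 0.566
outer loop
vertex 0.007 -0.393 -3.757
vertex -0.488 -0.301 -3.714
vertex -0.05 -1.283 -2.477
endloop
endfacet
facet normal 0.200 0.801 0.565
outer loop
vertex -0.05 -1.283 -2.477
vertex -0.488 -0.301 -3.714
vertex -0.545 -1.19 -2.434
endloop
endfacet
facet normal -0.036 -0.570 0.821
outer loop
vertex -0.05 -1.283 -2.477
vertex -0.545 -1.19 -2.434
vertex -0.418 -1.725 -2.8
endloop
endfacet
facet normal 0.037 0.571 -0.820
outer loop
vertex -0.488 -0.301 -3.714
vertex -0.362 -0.835 -4.08
vertex -0.909 -0.521 -3.886
endloop
endfacet
facet normal -0.552 0.696 0.459
outer loop
vertex -0.488 -0.301 -3.714
vertex -0.909 -0.521 -3.886
vertex -0.545 -1.19 -2.434
endloop
endfacet
facet normal -0.554 0.695 0.459
outer loop
vertex -0.545 -1.19 -2.434
vertex -0.909 -0.521 -3.886
vertex -0.965 -1.411 -2.606
endloop
endfacet
facet normal -0.036 -0.570 0.821
outer loop
vertex -0.545 -1.19 -2.434
vertex -0.965 -1.411 -2.606
vertex -0.418 -1.725 -2.8
endloop
endfacet
facet normal 0.036 0.570 -0.821
outer loop
vertex -0.909 -0.521 -3.886
vertex -0.362 -0.835 -4.08
vertex -1.009 -0.926 -4.172
endloop
endfacet
facet normal -0.980 0.183 0.084
outer loop
vertex -0.909 -0.521 -3.886
vertex -1.009 -0.926 -4.172
vertex -0.965 -1.411 -2.606
endloop
endfacet
facet normal -0.979 0.185 0.085
outer loop
vertex -0.965 -1.411 -2.606
vertex -1.009 -0.926 -4.172
vertex -1.066 -1.815 -2.891
endloop
endfacet
facet normal -0.036 -0.570 0.821
outer loop
vertex -0.965 -1.411 -2.606
vertex -1.066 -1.815 -2.891
vertex -0.418 -1.725 -2.8
endloop
endfacet
facet normal 0.037 0.570 -0.821
outer loop
vertex -1.009 -0.926 -4.172
vertex -0.362 -0.835 -4.08
vertex -0.73 -1.277 -4.403
endloop
endfacet
facet normal -0.832 -0.437 -0.341
outer loop
vertex -1.009 -0.926 -4.172
vertex -0.73 -1.277 -4.403
vertex -1.066 -1.815 -2.891
endloop
endfacet
facet normal -0.833 -0.436 -0.340
outer loop
vertex -1.066 -1.815 -2.891
vertex -0.73 -1.277 -4.403
vertex -0.787 -2.167 -3.123
endloop
endfacet
facet normal -0.036 -0.570 0.821
outer loop
vertex -1.066 -1.815 -2.891
vertex -0.787 -2.167 -3.123
vertex -0.418 -1.725 -2.8
endloop
endfacet
facet normal 0.036 0.570 -0.821
outer loop
vertex -0.73 -1.277 -4.403
vertex -0.362 -0.835 -4.08
vertex -0.235 -1.37 -4.446
endloop
endfacet
facet normal -0.199 -0.800 -0.565
outer loop
vertex -0.73 -1.277 -4.403
vertex -0.235 -1.37 -4.446
vertex -0.787 -2.167 -3.123
endloop
endfacet
facet normal -0.198 -0.801 -0.565
outer loop
vertex -0.787 -2.167 -3.123
vertex -0.235 -1.37 -4.446
vertex -0.292 -2.259 -3.166
endloop
endfacet
facet normal -0.035 -0.571 0.821
outer loop
vertex -0.787 -2.167 -3.123
vertex -0.292 -2.259 -3.166
vertex -0.418 -1.725 -2.8
endloop
endfacet
facet normal 0.036 0.570 -0.821
outer loop
vertex -0.235 -1.37 -4.446
vertex -0.362 -0.835 -4.08
vertex 0.185 -1.149 -4.274
endloop
endfacet
facet normal 0.554 -0.695 -0.458
outer loop
vertex -0.235 -1.37 -4.446
vertex 0.185 -1.149 -4.274
vertex -0.292 -2.259 -3.166
endloop
endfacet
facet normal 0.552 -0.696 -0.460
outer loop
vertex -0.292 -2.259 -3.166
vertex 0.185 -1.149 -4.274
vertex 0.129 -2.039 -2.994
endloop
endfacet
facet normal -0.037 -0.571 0.820
outer loop
vertex -0.292 -2.259 -3.166
vertex 0.129 -2.039 -2.994
vertex -0.418 -1.725 -2.8
endloop
endfacet
facet normal 0.036 0.570 -0.821
outer loop
vertex 0.185 -1.149 -4.274
vertex -0.362 -0.835 -4.08
vertex 0.286 -0.745 -3.989
endloop
endfacet
facet normal 0.979 -0.184 -0.085
outer loop
vertex 0.185 -1.149 -4.274
vertex 0.286 -0.745 -3.989
vertex 0.129 -2.039 -2.994
endloop
endfacet
facet normal 0.980 -0.183 -0.083
outer loop
vertex 0.129 -2.039 -2.994
vertex 0.286 -0.745 -3.989
vertex 0.229 -1.634 -2.708
endloop
endfacet
facet normal -0.036 -0.570 0.821
outer loop
vertex 0.129 -2.039 -2.994
vertex 0.229 -1.634 -2.708
vertex -0.418 -1.725 -2.8
endloop
endfacet
facet normal -0.515 0.656 -0.552
outer loop
vertex 0.059 0.173 -0.986
vertex 0.732 0.162 -1.628
vertex -0.45 -0.665 -1.507
endloop
endfacet
facet normal -0.724 0.011 0.690
outer loop
vertex 0.648 -2.062 -0.332
vertex 0.059 0.173 -0.986
vertex -0.45 -0.665 -1.507
endloop
endfacet
facet normal -0.515 0.656 -0.551
outer loop
vertex -0.45 -0.665 -1.507
vertex 0.732 0.162 -1.628
vertex 0.223 -0.675 -2.148
endloop
endfacet
facet normal -0.458 -0.755 -0.469
outer loop
vertex 0.223 -0.675 -2.148
vertex 0.648 -2.062 -0.332
vertex -0.45 -0.665 -1.507
endloop
endfacet
facet normal 0.459 0.755 0.468
outer loop
vertex 0.059 0.173 -0.986
vertex 1.83 -1.235 -0.453
vertex 0.732 0.162 -1.628
endloop
endfacet
facet normal -0.724 0.011 0.690
outer loop
vertex 1.157 -1.225 0.188
vertex 0.059 0.173 -0.986
vertex 0.648 -2.062 -0.332
endloop
endfacet
facet normal 0.458 0.754 0.470
outer loop
vertex 1.157 -1.225 0.188
vertex 1.83 -1.235 -0.453
vertex 0.059 0.173 -0.986
endloop
endfacet
facet normal 0.724 -0.011 -0.690
outer loop
vertex 0.732 0.162 -1.628
vertex 1.83 -1.235 -0.453
vertex 0.223 -0.675 -2.148
endloop
endfacet
facet normal -0.459 -0.754 -0.469
outer loop
vertex 1.321 -2.073 -0.974
vertex 0.648 -2.062 -0.332
vertex 0.223 -0.675 -2.148
endloop
endfacet
facet normal 0.724 -0.011 -0.690
outer loop
vertex 0.223 -0.675 -2.148
vertex 1.83 -1.235 -0.453
vertex 1.321 -2.073 -0.974
endloop
endfacet
facet normal 0.515 -0.656 0.551
outer loop
vertex 1.321 -2.073 -0.974
vertex 1.157 -1.225 0.188
vertex 0.648 -2.062 -0.332
endloop
endfacet
facet normal 0.515 -0.656 0.551
outer loop
vertex 1.83 -1.235 -0.453
vertex 1.157 -1.225 0.188
vertex 1.321 -2.073 -0.974
endloop
endfacet

endsolid


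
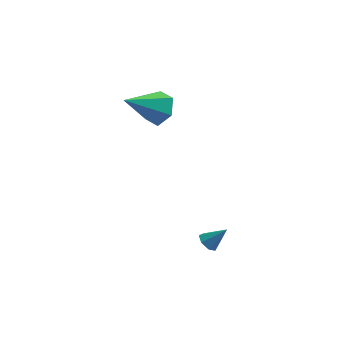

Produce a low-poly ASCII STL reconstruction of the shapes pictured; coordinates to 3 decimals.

solid 
facet normal -0.693 -0.092 -0.715
outer loop
vertex 3.126 -1.388 -4.73
vertex 2.779 -1.541 -4.374
vertex 2.884 -1.059 -4.538
endloop
endfacet
facet normal 0.711 0.662 -0.237
outer loop
vertex 3.126 -1.388 -4.73
vertex 2.884 -1.059 -4.538
vertex 3.561 -1.439 -3.566
endloop
endfacet
facet normal -0.694 -0.092 -0.714
outer loop
vertex 2.884 -1.059 -4.538
vertex 2.779 -1.541 -4.374
vertex 2.563 -1.093 -4.222
endloop
endfacet
facet normal 0.158 0.952 0.262
outer loop
vertex 2.884 -1.059 -4.538
vertex 2.563 -1.093 -4.222
vertex 3.561 -1.439 -3.566
endloop
endfacet
facet normal -0.692 -0.091 -0.716
outer loop
vertex 2.563 -1.093 -4.222
vertex 2.779 -1.541 -4.374
vertex 2.404 -1.464 -4.021
endloop
endfacet
facet normal -0.315 0.553 0.771
outer loop
vertex 2.563 -1.093 -4.222
vertex 2.404 -1.464 -4.021
vertex 3.561 -1.439 -3.566
endloop
endfacet
facet normal -0.692 -0.090 -0.716
outer loop
vertex 2.404 -1.464 -4.021
vertex 2.779 -1.541 -4.374
vertex 2.527 -1.894 -4.086
endloop
endfacet
facet normal -0.351 -0.237 0.906
outer loop
vertex 2.404 -1.464 -4.021
vertex 2.527 -1.894 -4.086
vertex 3.561 -1.439 -3.566
endloop
endfacet
facet normal -0.693 -0.089 -0.715
outer loop
vertex 2.527 -1.894 -4.086
vertex 2.779 -1.541 -4.374
vertex 2.839 -2.057 -4.368
endloop
endfacet
facet normal 0.079 -0.823 0.563
outer loop
vertex 2.527 -1.894 -4.086
vertex 2.839 -2.057 -4.368
vertex 3.561 -1.439 -3.566
endloop
endfacet
facet normal -0.692 -0.089 -0.716
outer loop
vertex 2.839 -2.057 -4.368
vertex 2.779 -1.541 -4.374
vertex 3.106 -1.832 -4.654
endloop
endfacet
facet normal 0.647 -0.762 0.005
outer loop
vertex 2.839 -2.057 -4.368
vertex 3.106 -1.832 -4.654
vertex 3.561 -1.439 -3.566
endloop
endfacet
facet normal -0.693 -0.091 -0.715
outer loop
vertex 3.106 -1.832 -4.654
vertex 2.779 -1.541 -4.374
vertex 3.126 -1.388 -4.73
endloop
endfacet
facet normal 0.930 -0.102 -0.352
outer loop
vertex 3.106 -1.832 -4.654
vertex 3.126 -1.388 -4.73
vertex 3.561 -1.439 -3.566
endloop
endfacet
facet normal 0.678 0.450 -0.582
outer loop
vertex 1.054 2.292 1.797
vertex 0.472 2.265 1.098
vertex 0.477 2.982 1.658
endloop
endfacet
facet normal 0.107 0.281 0.954
outer loop
vertex 1.054 2.292 1.797
vertex 0.477 2.982 1.658
vertex -0.932 1.335 2.302
endloop
endfacet
facet normal 0.678 0.450 -0.582
outer loop
vertex 0.477 2.982 1.658
vertex 0.472 2.265 1.098
vertex -0.105 2.955 0.959
endloop
endfacet
facet normal -0.580 0.675 0.457
outer loop
vertex 0.477 2.982 1.658
vertex -0.105 2.955 0.959
vertex -0.932 1.335 2.302
endloop
endfacet
facet normal 0.678 0.450 -0.582
outer loop
vertex -0.105 2.955 0.959
vertex 0.472 2.265 1.098
vertex -0.11 2.238 0.399
endloop
endfacet
facet normal -0.928 0.233 -0.290
outer loop
vertex -0.105 2.955 0.959
vertex -0.11 2.238 0.399
vertex -0.932 1.335 2.302
endloop
endfacet
facet normal 0.678 0.449 -0.582
outer loop
vertex -0.11 2.238 0.399
vertex 0.472 2.265 1.098
vertex 0.466 1.548 0.538
endloop
endfacet
facet normal -0.590 -0.601 -0.540
outer loop
vertex -0.11 2.238 0.399
vertex 0.466 1.548 0.538
vertex -0.932 1.335 2.302
endloop
endfacet
facet normal 0.678 0.449 -0.582
outer loop
vertex 0.466 1.548 0.538
vertex 0.472 2.265 1.098
vertex 1.048 1.575 1.237
endloop
endfacet
facet normal 0.098 -0.994 -0.043
outer loop
vertex 0.466 1.548 0.538
vertex 1.048 1.575 1.237
vertex -0.932 1.335 2.302
endloop
endfacet
facet normal 0.678 0.449 -0.582
outer loop
vertex 1.048 1.575 1.237
vertex 0.472 2.265 1.098
vertex 1.054 2.292 1.797
endloop
endfacet
facet normal 0.446 -0.553 0.704
outer loop
vertex 1.048 1.575 1.237
vertex 1.054 2.292 1.797
vertex -0.932 1.335 2.302
endloop
endfacet

endsolid


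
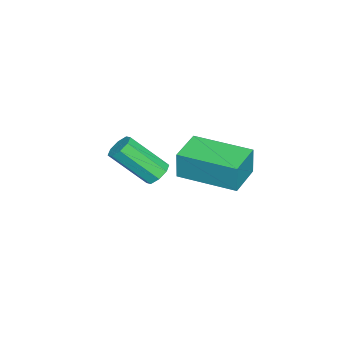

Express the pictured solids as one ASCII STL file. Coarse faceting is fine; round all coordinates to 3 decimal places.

solid 
facet normal -0.132 0.706 -0.696
outer loop
vertex 1.425 -2.22 -1.117
vertex 1.177 -1.892 -0.737
vertex 1.703 -1.966 -0.912
endloop
endfacet
facet normal 0.750 -0.388 -0.536
outer loop
vertex 1.425 -2.22 -1.117
vertex 1.703 -1.966 -0.912
vertex 1.672 -3.556 0.197
endloop
endfacet
facet normal 0.749 -0.389 -0.536
outer loop
vertex 1.672 -3.556 0.197
vertex 1.703 -1.966 -0.912
vertex 1.95 -3.303 0.402
endloop
endfacet
facet normal 0.130 -0.707 0.695
outer loop
vertex 1.672 -3.556 0.197
vertex 1.95 -3.303 0.402
vertex 1.423 -3.228 0.577
endloop
endfacet
facet normal -0.132 0.707 -0.695
outer loop
vertex 1.703 -1.966 -0.912
vertex 1.177 -1.892 -0.737
vertex 1.673 -1.669 -0.604
endloop
endfacet
facet normal 0.989 0.142 -0.041
outer loop
vertex 1.703 -1.966 -0.912
vertex 1.673 -1.669 -0.604
vertex 1.95 -3.303 0.402
endloop
endfacet
facet normal 0.989 0.142 -0.041
outer loop
vertex 1.95 -3.303 0.402
vertex 1.673 -1.669 -0.604
vertex 1.92 -3.006 0.71
endloop
endfacet
facet normal 0.130 -0.707 0.695
outer loop
vertex 1.95 -3.303 0.402
vertex 1.92 -3.006 0.71
vertex 1.423 -3.228 0.577
endloop
endfacet
facet normal -0.132 0.707 -0.694
outer loop
vertex 1.673 -1.669 -0.604
vertex 1.177 -1.892 -0.737
vertex 1.352 -1.503 -0.374
endloop
endfacet
facet normal 0.649 0.591 0.479
outer loop
vertex 1.673 -1.669 -0.604
vertex 1.352 -1.503 -0.374
vertex 1.92 -3.006 0.71
endloop
endfacet
facet normal 0.650 0.591 0.478
outer loop
vertex 1.92 -3.006 0.71
vertex 1.352 -1.503 -0.374
vertex 1.599 -2.839 0.94
endloop
endfacet
facet normal 0.130 -0.707 0.695
outer loop
vertex 1.92 -3.006 0.71
vertex 1.599 -2.839 0.94
vertex 1.423 -3.228 0.577
endloop
endfacet
facet normal -0.130 0.707 -0.695
outer loop
vertex 1.352 -1.503 -0.374
vertex 1.177 -1.892 -0.737
vertex 0.928 -1.564 -0.357
endloop
endfacet
facet normal -0.071 0.693 0.718
outer loop
vertex 1.352 -1.503 -0.374
vertex 0.928 -1.564 -0.357
vertex 1.599 -2.839 0.94
endloop
endfacet
facet normal -0.071 0.693 0.718
outer loop
vertex 1.599 -2.839 0.94
vertex 0.928 -1.564 -0.357
vertex 1.175 -2.9 0.957
endloop
endfacet
facet normal 0.130 -0.707 0.695
outer loop
vertex 1.599 -2.839 0.94
vertex 1.175 -2.9 0.957
vertex 1.423 -3.228 0.577
endloop
endfacet
facet normal -0.130 0.707 -0.695
outer loop
vertex 0.928 -1.564 -0.357
vertex 1.177 -1.892 -0.737
vertex 0.65 -1.817 -0.562
endloop
endfacet
facet normal -0.749 0.389 0.536
outer loop
vertex 0.928 -1.564 -0.357
vertex 0.65 -1.817 -0.562
vertex 1.175 -2.9 0.957
endloop
endfacet
facet normal -0.750 0.388 0.536
outer loop
vertex 1.175 -2.9 0.957
vertex 0.65 -1.817 -0.562
vertex 0.897 -3.154 0.752
endloop
endfacet
facet normal 0.132 -0.706 0.696
outer loop
vertex 1.175 -2.9 0.957
vertex 0.897 -3.154 0.752
vertex 1.423 -3.228 0.577
endloop
endfacet
facet normal -0.130 0.707 -0.695
outer loop
vertex 0.65 -1.817 -0.562
vertex 1.177 -1.892 -0.737
vertex 0.68 -2.114 -0.87
endloop
endfacet
facet normal -0.989 -0.142 0.041
outer loop
vertex 0.65 -1.817 -0.562
vertex 0.68 -2.114 -0.87
vertex 0.897 -3.154 0.752
endloop
endfacet
facet normal -0.989 -0.142 0.041
outer loop
vertex 0.897 -3.154 0.752
vertex 0.68 -2.114 -0.87
vertex 0.927 -3.451 0.444
endloop
endfacet
facet normal 0.132 -0.707 0.695
outer loop
vertex 0.897 -3.154 0.752
vertex 0.927 -3.451 0.444
vertex 1.423 -3.228 0.577
endloop
endfacet
facet normal -0.130 0.707 -0.695
outer loop
vertex 0.68 -2.114 -0.87
vertex 1.177 -1.892 -0.737
vertex 1.001 -2.281 -1.1
endloop
endfacet
facet normal -0.650 -0.590 -0.479
outer loop
vertex 0.68 -2.114 -0.87
vertex 1.001 -2.281 -1.1
vertex 0.927 -3.451 0.444
endloop
endfacet
facet normal -0.649 -0.591 -0.479
outer loop
vertex 0.927 -3.451 0.444
vertex 1.001 -2.281 -1.1
vertex 1.248 -3.617 0.214
endloop
endfacet
facet normal 0.132 -0.707 0.694
outer loop
vertex 0.927 -3.451 0.444
vertex 1.248 -3.617 0.214
vertex 1.423 -3.228 0.577
endloop
endfacet
facet normal -0.130 0.707 -0.695
outer loop
vertex 1.001 -2.281 -1.1
vertex 1.177 -1.892 -0.737
vertex 1.425 -2.22 -1.117
endloop
endfacet
facet normal 0.071 -0.693 -0.718
outer loop
vertex 1.001 -2.281 -1.1
vertex 1.425 -2.22 -1.117
vertex 1.248 -3.617 0.214
endloop
endfacet
facet normal 0.071 -0.693 -0.718
outer loop
vertex 1.248 -3.617 0.214
vertex 1.425 -2.22 -1.117
vertex 1.672 -3.556 0.197
endloop
endfacet
facet normal 0.130 -0.707 0.695
outer loop
vertex 1.248 -3.617 0.214
vertex 1.672 -3.556 0.197
vertex 1.423 -3.228 0.577
endloop
endfacet
facet normal -0.992 0.109 0.062
outer loop
vertex 2.67 -0.099 2.681
vertex 2.902 2.038 2.639
vertex 2.599 -0.114 1.564
endloop
endfacet
facet normal -0.107 -0.994 0.020
outer loop
vertex 3.918 -0.258 1.481
vertex 2.67 -0.099 2.681
vertex 2.599 -0.114 1.564
endloop
endfacet
facet normal -0.992 0.109 0.062
outer loop
vertex 2.599 -0.114 1.564
vertex 2.902 2.038 2.639
vertex 2.83 2.023 1.521
endloop
endfacet
facet normal -0.064 -0.013 -0.998
outer loop
vertex 2.83 2.023 1.521
vertex 3.918 -0.258 1.481
vertex 2.599 -0.114 1.564
endloop
endfacet
facet normal 0.064 0.013 0.998
outer loop
vertex 2.67 -0.099 2.681
vertex 4.221 1.894 2.556
vertex 2.902 2.038 2.639
endloop
endfacet
facet normal -0.107 -0.994 0.020
outer loop
vertex 3.99 -0.243 2.599
vertex 2.67 -0.099 2.681
vertex 3.918 -0.258 1.481
endloop
endfacet
facet normal 0.063 0.013 0.998
outer loop
vertex 3.99 -0.243 2.599
vertex 4.221 1.894 2.556
vertex 2.67 -0.099 2.681
endloop
endfacet
facet normal 0.107 0.994 -0.020
outer loop
vertex 2.902 2.038 2.639
vertex 4.221 1.894 2.556
vertex 2.83 2.023 1.521
endloop
endfacet
facet normal -0.063 -0.013 -0.998
outer loop
vertex 4.15 1.879 1.439
vertex 3.918 -0.258 1.481
vertex 2.83 2.023 1.521
endloop
endfacet
facet normal 0.107 0.994 -0.020
outer loop
vertex 2.83 2.023 1.521
vertex 4.221 1.894 2.556
vertex 4.15 1.879 1.439
endloop
endfacet
facet normal 0.992 -0.109 -0.062
outer loop
vertex 4.15 1.879 1.439
vertex 3.99 -0.243 2.599
vertex 3.918 -0.258 1.481
endloop
endfacet
facet normal 0.992 -0.108 -0.062
outer loop
vertex 4.221 1.894 2.556
vertex 3.99 -0.243 2.599
vertex 4.15 1.879 1.439
endloop
endfacet

endsolid


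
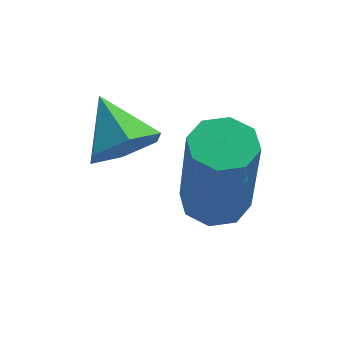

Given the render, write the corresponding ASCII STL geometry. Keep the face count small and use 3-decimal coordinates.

solid 
facet normal 0.419 -0.738 -0.528
outer loop
vertex 0.376 -2.322 0.055
vertex -0.119 -2.754 0.266
vertex -0.204 -2.388 -0.313
endloop
endfacet
facet normal 0.111 0.933 -0.342
outer loop
vertex 0.376 -2.322 0.055
vertex -0.204 -2.388 -0.313
vertex -0.601 -1.906 0.874
endloop
endfacet
facet normal 0.420 -0.738 -0.528
outer loop
vertex -0.204 -2.388 -0.313
vertex -0.119 -2.754 0.266
vertex -0.699 -2.821 -0.102
endloop
endfacet
facet normal -0.688 0.563 -0.459
outer loop
vertex -0.204 -2.388 -0.313
vertex -0.699 -2.821 -0.102
vertex -0.601 -1.906 0.874
endloop
endfacet
facet normal 0.420 -0.738 -0.528
outer loop
vertex -0.699 -2.821 -0.102
vertex -0.119 -2.754 0.266
vertex -0.614 -3.187 0.477
endloop
endfacet
facet normal -0.991 -0.029 0.127
outer loop
vertex -0.699 -2.821 -0.102
vertex -0.614 -3.187 0.477
vertex -0.601 -1.906 0.874
endloop
endfacet
facet normal 0.420 -0.738 -0.528
outer loop
vertex -0.614 -3.187 0.477
vertex -0.119 -2.754 0.266
vertex -0.034 -3.12 0.845
endloop
endfacet
facet normal -0.497 -0.252 0.830
outer loop
vertex -0.614 -3.187 0.477
vertex -0.034 -3.12 0.845
vertex -0.601 -1.906 0.874
endloop
endfacet
facet normal 0.419 -0.738 -0.528
outer loop
vertex -0.034 -3.12 0.845
vertex -0.119 -2.754 0.266
vertex 0.461 -2.688 0.634
endloop
endfacet
facet normal 0.301 0.118 0.946
outer loop
vertex -0.034 -3.12 0.845
vertex 0.461 -2.688 0.634
vertex -0.601 -1.906 0.874
endloop
endfacet
facet normal 0.419 -0.738 -0.528
outer loop
vertex 0.461 -2.688 0.634
vertex -0.119 -2.754 0.266
vertex 0.376 -2.322 0.055
endloop
endfacet
facet normal 0.605 0.710 0.360
outer loop
vertex 0.461 -2.688 0.634
vertex 0.376 -2.322 0.055
vertex -0.601 -1.906 0.874
endloop
endfacet
facet normal -0.060 0.257 -0.965
outer loop
vertex 1.858 -1.873 -1.537
vertex 1.358 -2.233 -1.602
vertex 1.454 -1.64 -1.45
endloop
endfacet
facet normal 0.521 0.832 0.190
outer loop
vertex 1.858 -1.873 -1.537
vertex 1.454 -1.64 -1.45
vertex 1.983 -2.426 0.548
endloop
endfacet
facet normal 0.521 0.833 0.190
outer loop
vertex 1.983 -2.426 0.548
vertex 1.454 -1.64 -1.45
vertex 1.579 -2.193 0.634
endloop
endfacet
facet normal 0.058 -0.256 0.965
outer loop
vertex 1.983 -2.426 0.548
vertex 1.579 -2.193 0.634
vertex 1.482 -2.787 0.482
endloop
endfacet
facet normal -0.057 0.257 -0.965
outer loop
vertex 1.454 -1.64 -1.45
vertex 1.358 -2.233 -1.602
vertex 0.993 -1.754 -1.453
endloop
endfacet
facet normal -0.233 0.936 0.262
outer loop
vertex 1.454 -1.64 -1.45
vertex 0.993 -1.754 -1.453
vertex 1.579 -2.193 0.634
endloop
endfacet
facet normal -0.235 0.936 0.263
outer loop
vertex 1.579 -2.193 0.634
vertex 0.993 -1.754 -1.453
vertex 1.118 -2.308 0.631
endloop
endfacet
facet normal 0.058 -0.256 0.965
outer loop
vertex 1.579 -2.193 0.634
vertex 1.118 -2.308 0.631
vertex 1.482 -2.787 0.482
endloop
endfacet
facet normal -0.058 0.256 -0.965
outer loop
vertex 0.993 -1.754 -1.453
vertex 1.358 -2.233 -1.602
vertex 0.746 -2.149 -1.543
endloop
endfacet
facet normal -0.852 0.491 0.182
outer loop
vertex 0.993 -1.754 -1.453
vertex 0.746 -2.149 -1.543
vertex 1.118 -2.308 0.631
endloop
endfacet
facet normal -0.852 0.491 0.182
outer loop
vertex 1.118 -2.308 0.631
vertex 0.746 -2.149 -1.543
vertex 0.871 -2.703 0.541
endloop
endfacet
facet normal 0.058 -0.256 0.965
outer loop
vertex 1.118 -2.308 0.631
vertex 0.871 -2.703 0.541
vertex 1.482 -2.787 0.482
endloop
endfacet
facet normal -0.058 0.257 -0.965
outer loop
vertex 0.746 -2.149 -1.543
vertex 1.358 -2.233 -1.602
vertex 0.857 -2.594 -1.668
endloop
endfacet
facet normal -0.971 -0.241 -0.006
outer loop
vertex 0.746 -2.149 -1.543
vertex 0.857 -2.594 -1.668
vertex 0.871 -2.703 0.541
endloop
endfacet
facet normal -0.971 -0.241 -0.006
outer loop
vertex 0.871 -2.703 0.541
vertex 0.857 -2.594 -1.668
vertex 0.982 -3.147 0.417
endloop
endfacet
facet normal 0.058 -0.255 0.965
outer loop
vertex 0.871 -2.703 0.541
vertex 0.982 -3.147 0.417
vertex 1.482 -2.787 0.482
endloop
endfacet
facet normal -0.058 0.256 -0.965
outer loop
vertex 0.857 -2.594 -1.668
vertex 1.358 -2.233 -1.602
vertex 1.261 -2.827 -1.754
endloop
endfacet
facet normal -0.521 -0.833 -0.190
outer loop
vertex 0.857 -2.594 -1.668
vertex 1.261 -2.827 -1.754
vertex 0.982 -3.147 0.417
endloop
endfacet
facet normal -0.521 -0.832 -0.190
outer loop
vertex 0.982 -3.147 0.417
vertex 1.261 -2.827 -1.754
vertex 1.386 -3.38 0.33
endloop
endfacet
facet normal 0.060 -0.257 0.965
outer loop
vertex 0.982 -3.147 0.417
vertex 1.386 -3.38 0.33
vertex 1.482 -2.787 0.482
endloop
endfacet
facet normal -0.058 0.256 -0.965
outer loop
vertex 1.261 -2.827 -1.754
vertex 1.358 -2.233 -1.602
vertex 1.722 -2.712 -1.751
endloop
endfacet
facet normal 0.235 -0.936 -0.262
outer loop
vertex 1.261 -2.827 -1.754
vertex 1.722 -2.712 -1.751
vertex 1.386 -3.38 0.33
endloop
endfacet
facet normal 0.233 -0.936 -0.263
outer loop
vertex 1.386 -3.38 0.33
vertex 1.722 -2.712 -1.751
vertex 1.847 -3.266 0.333
endloop
endfacet
facet normal 0.057 -0.257 0.965
outer loop
vertex 1.386 -3.38 0.33
vertex 1.847 -3.266 0.333
vertex 1.482 -2.787 0.482
endloop
endfacet
facet normal -0.058 0.256 -0.965
outer loop
vertex 1.722 -2.712 -1.751
vertex 1.358 -2.233 -1.602
vertex 1.969 -2.317 -1.661
endloop
endfacet
facet normal 0.852 -0.491 -0.182
outer loop
vertex 1.722 -2.712 -1.751
vertex 1.969 -2.317 -1.661
vertex 1.847 -3.266 0.333
endloop
endfacet
facet normal 0.852 -0.491 -0.182
outer loop
vertex 1.847 -3.266 0.333
vertex 1.969 -2.317 -1.661
vertex 2.094 -2.871 0.423
endloop
endfacet
facet normal 0.058 -0.256 0.965
outer loop
vertex 1.847 -3.266 0.333
vertex 2.094 -2.871 0.423
vertex 1.482 -2.787 0.482
endloop
endfacet
facet normal -0.058 0.255 -0.965
outer loop
vertex 1.969 -2.317 -1.661
vertex 1.358 -2.233 -1.602
vertex 1.858 -1.873 -1.537
endloop
endfacet
facet normal 0.971 0.241 0.006
outer loop
vertex 1.969 -2.317 -1.661
vertex 1.858 -1.873 -1.537
vertex 2.094 -2.871 0.423
endloop
endfacet
facet normal 0.971 0.241 0.006
outer loop
vertex 2.094 -2.871 0.423
vertex 1.858 -1.873 -1.537
vertex 1.983 -2.426 0.548
endloop
endfacet
facet normal 0.058 -0.257 0.965
outer loop
vertex 2.094 -2.871 0.423
vertex 1.983 -2.426 0.548
vertex 1.482 -2.787 0.482
endloop
endfacet

endsolid
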